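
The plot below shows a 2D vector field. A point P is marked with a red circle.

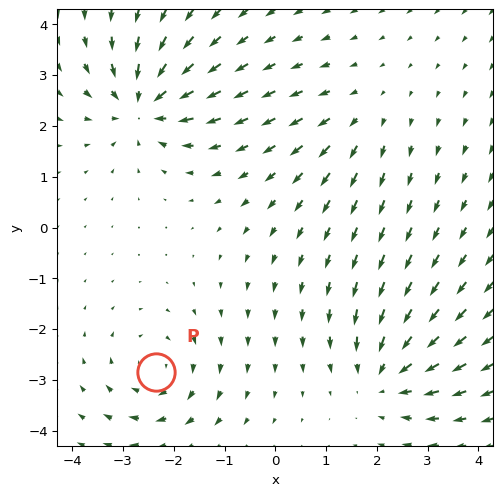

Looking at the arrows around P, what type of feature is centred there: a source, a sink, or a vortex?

At P (-2.3, -2.8) the arrows circulate clockwise. Divergence ≈0, curl about -4 — near-zero divergence with nonzero curl is a vortex.

vortex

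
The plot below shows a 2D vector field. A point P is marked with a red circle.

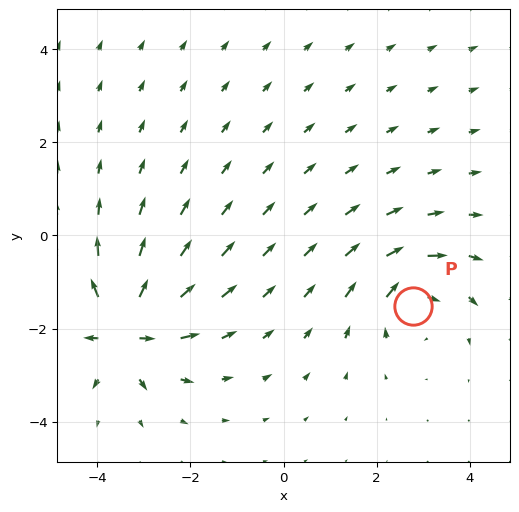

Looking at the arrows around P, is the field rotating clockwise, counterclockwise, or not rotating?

Near P at (2.8, -1.5) the arrows circulate clockwise. The curl (z-component) there is about -3; negative curl means clockwise rotation.

clockwise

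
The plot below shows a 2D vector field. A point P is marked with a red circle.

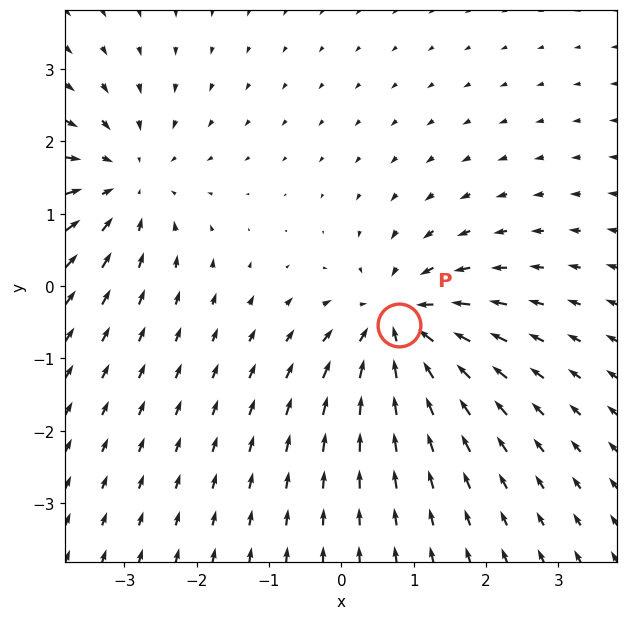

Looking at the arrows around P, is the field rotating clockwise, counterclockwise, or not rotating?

Near P at (0.8, -0.5) the arrows show no circulation. The curl there is ≈0.

not rotating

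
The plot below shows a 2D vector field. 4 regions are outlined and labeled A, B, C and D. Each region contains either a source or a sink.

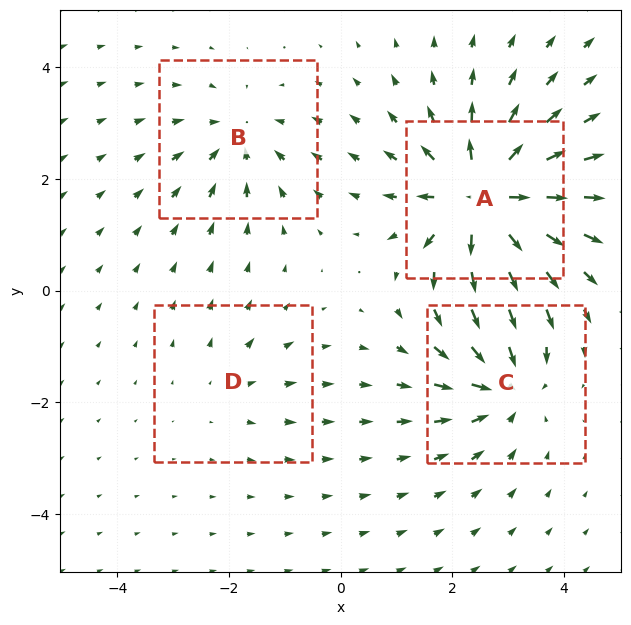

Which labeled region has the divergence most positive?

Divergence at each region's feature centre — A: about +8, B: about -4, C: about -5, D: about +2. Region A is most positive.

A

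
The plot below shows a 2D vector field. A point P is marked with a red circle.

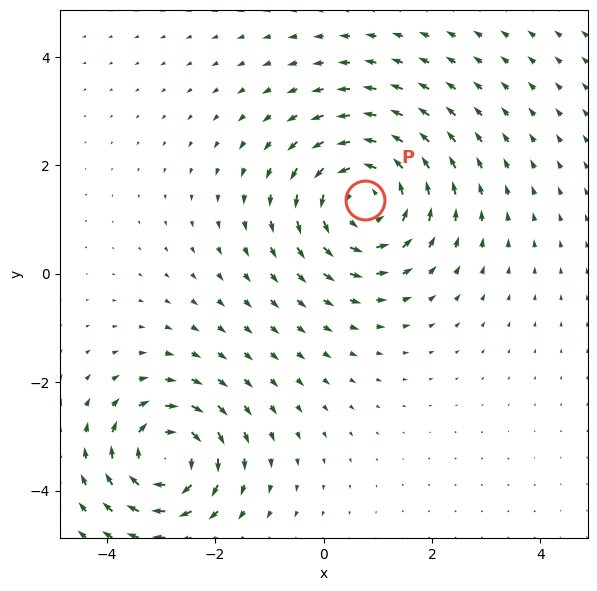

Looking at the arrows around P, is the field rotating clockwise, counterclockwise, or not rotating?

counterclockwise

Near P at (0.8, 1.4) the arrows circulate counterclockwise. The curl (z-component) there is about +4; positive curl means counterclockwise rotation.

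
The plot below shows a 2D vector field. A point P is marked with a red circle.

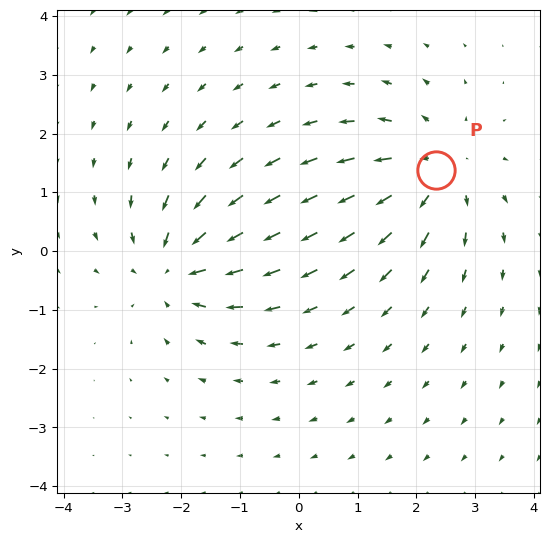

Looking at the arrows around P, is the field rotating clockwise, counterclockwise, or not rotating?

not rotating

Near P at (2.3, 1.4) the arrows show no circulation. The curl there is ≈0.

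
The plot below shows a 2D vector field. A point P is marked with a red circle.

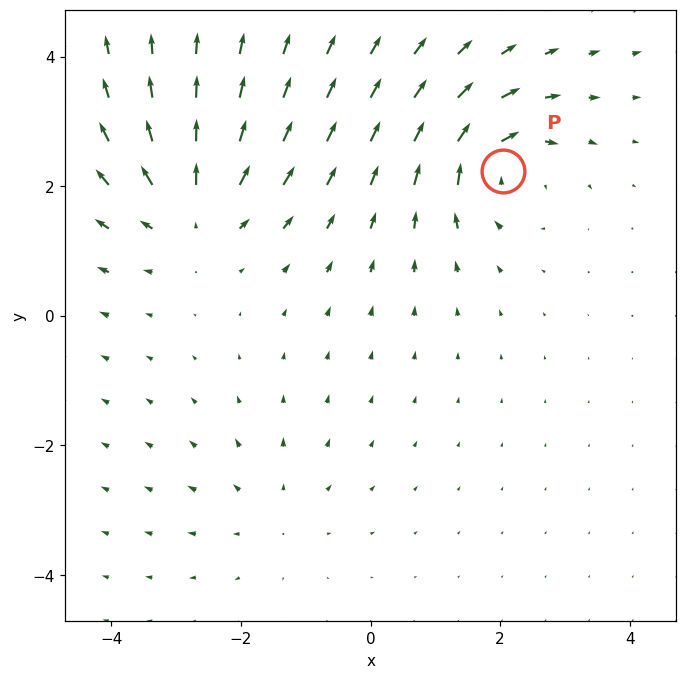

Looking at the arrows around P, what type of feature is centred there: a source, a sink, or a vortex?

vortex

At P (2.0, 2.2) the arrows circulate clockwise. Divergence ≈0, curl about -6 — near-zero divergence with nonzero curl is a vortex.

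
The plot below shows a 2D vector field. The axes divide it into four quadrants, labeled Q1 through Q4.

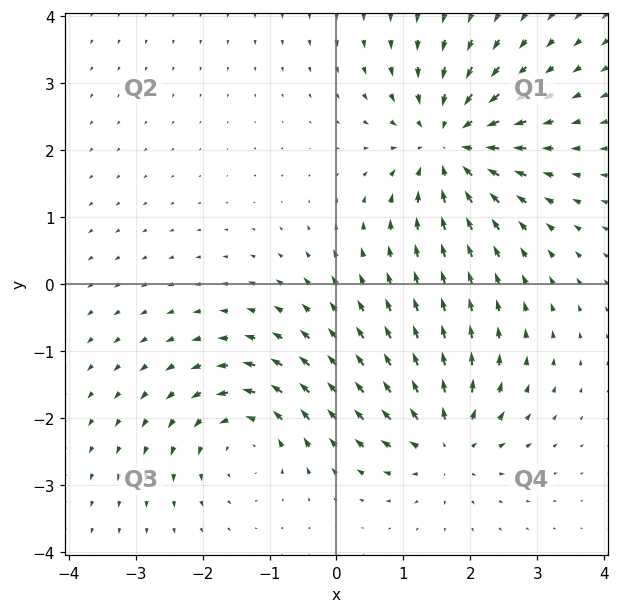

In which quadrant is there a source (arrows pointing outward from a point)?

Q4

The source sits at approximately (1.6, -2.4), which lies in quadrant Q4. The divergence there is about +4, positive as expected for a source.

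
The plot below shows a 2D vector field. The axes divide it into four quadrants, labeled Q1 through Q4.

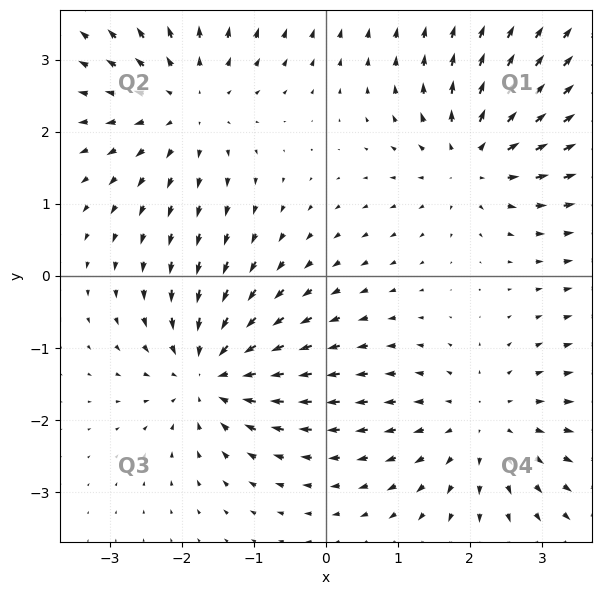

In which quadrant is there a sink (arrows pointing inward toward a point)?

Q3

The sink sits at approximately (-1.6, -1.4), which lies in quadrant Q3. The divergence there is about -6, negative as expected for a sink.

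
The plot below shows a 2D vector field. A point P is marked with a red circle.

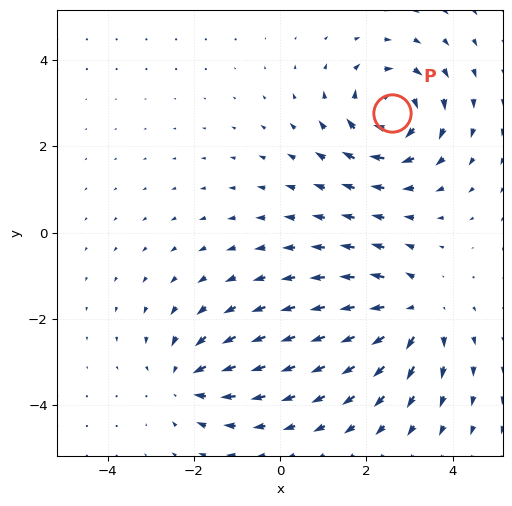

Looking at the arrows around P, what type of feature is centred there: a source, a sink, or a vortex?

vortex

At P (2.6, 2.8) the arrows circulate clockwise. Divergence ≈0, curl about -6 — near-zero divergence with nonzero curl is a vortex.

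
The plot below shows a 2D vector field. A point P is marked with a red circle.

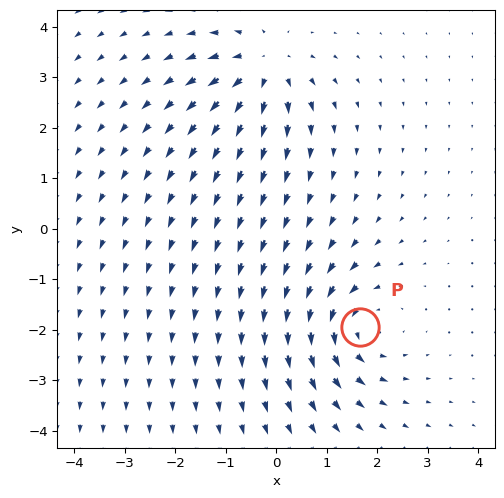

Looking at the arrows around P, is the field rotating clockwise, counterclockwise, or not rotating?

counterclockwise

Near P at (1.7, -1.9) the arrows circulate counterclockwise. The curl (z-component) there is about +5; positive curl means counterclockwise rotation.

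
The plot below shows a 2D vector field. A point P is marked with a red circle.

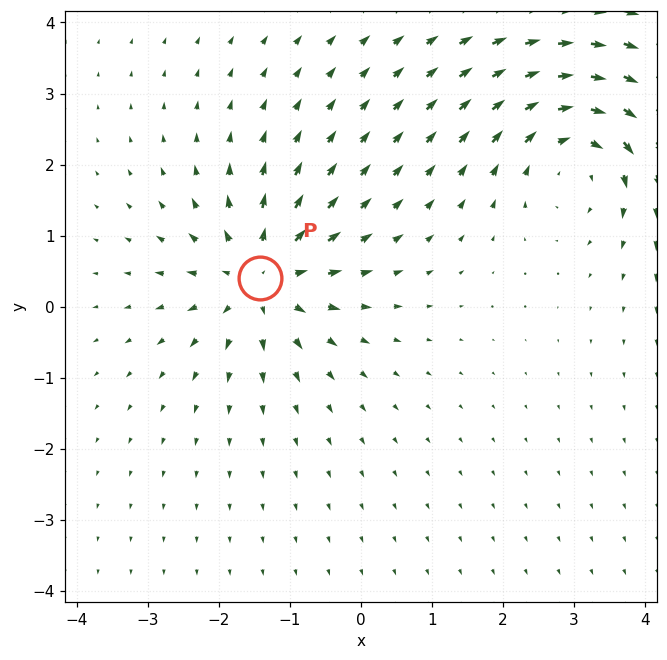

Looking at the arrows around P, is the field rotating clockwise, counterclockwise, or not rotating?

Near P at (-1.4, 0.4) the arrows show no circulation. The curl there is ≈0.

not rotating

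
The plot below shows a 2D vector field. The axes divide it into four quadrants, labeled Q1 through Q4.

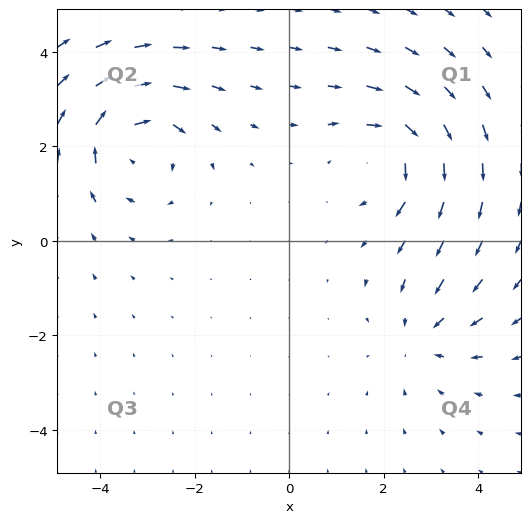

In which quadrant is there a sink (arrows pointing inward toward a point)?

Q4

The sink sits at approximately (2.8, -2.0), which lies in quadrant Q4. The divergence there is about -2, negative as expected for a sink.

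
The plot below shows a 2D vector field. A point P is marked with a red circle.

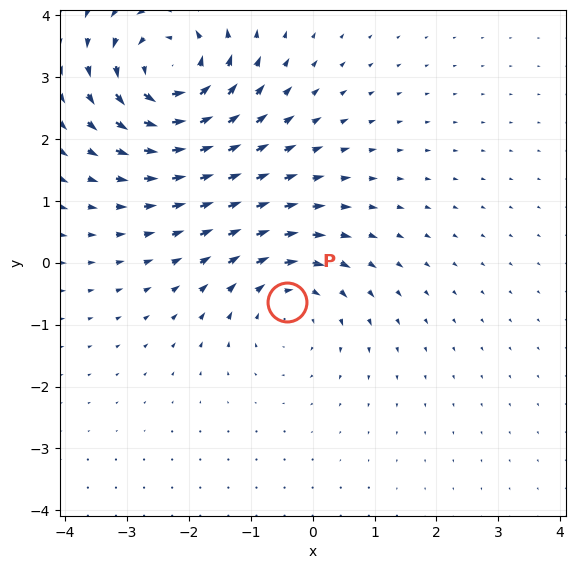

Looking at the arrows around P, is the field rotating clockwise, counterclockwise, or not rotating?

Near P at (-0.4, -0.6) the arrows circulate clockwise. The curl (z-component) there is about -3; negative curl means clockwise rotation.

clockwise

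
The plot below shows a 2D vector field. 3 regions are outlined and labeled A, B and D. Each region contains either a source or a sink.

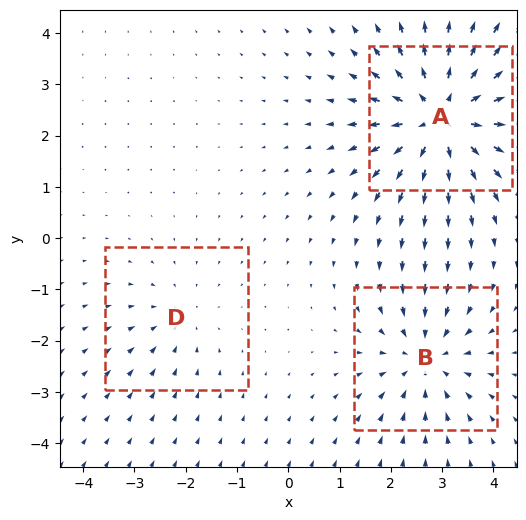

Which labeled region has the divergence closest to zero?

D

Divergence at each region's feature centre — A: about +5, B: about -3, D: about -2. Region D is closest to zero.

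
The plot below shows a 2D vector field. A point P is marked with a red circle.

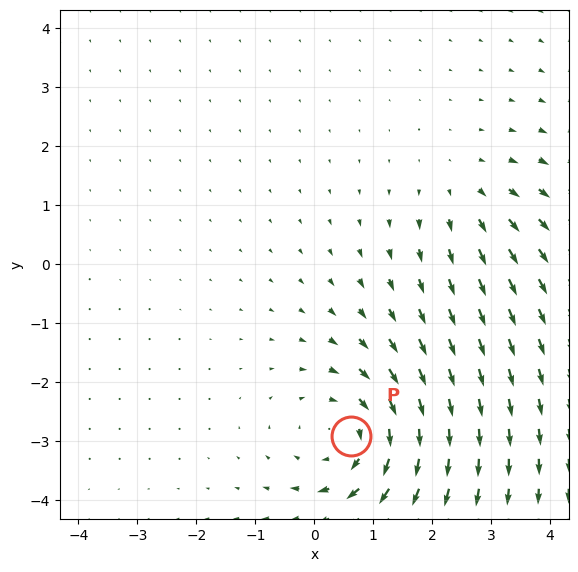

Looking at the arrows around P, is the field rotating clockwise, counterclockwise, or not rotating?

Near P at (0.6, -2.9) the arrows circulate clockwise. The curl (z-component) there is about -4; negative curl means clockwise rotation.

clockwise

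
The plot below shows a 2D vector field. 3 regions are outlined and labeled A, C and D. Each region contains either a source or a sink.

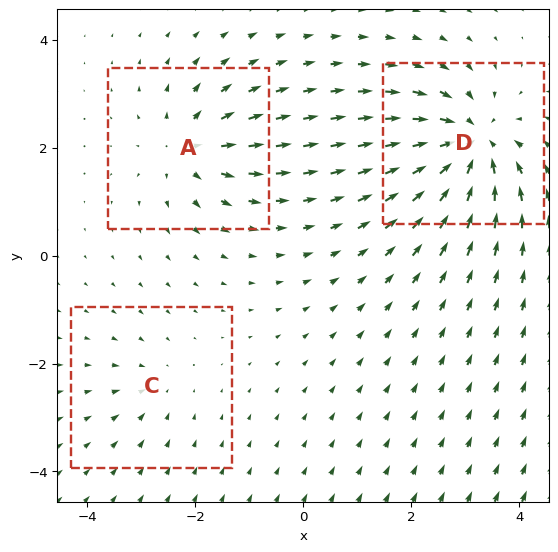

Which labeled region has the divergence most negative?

Divergence at each region's feature centre — A: about +4, C: about -2, D: about -6. Region D is most negative.

D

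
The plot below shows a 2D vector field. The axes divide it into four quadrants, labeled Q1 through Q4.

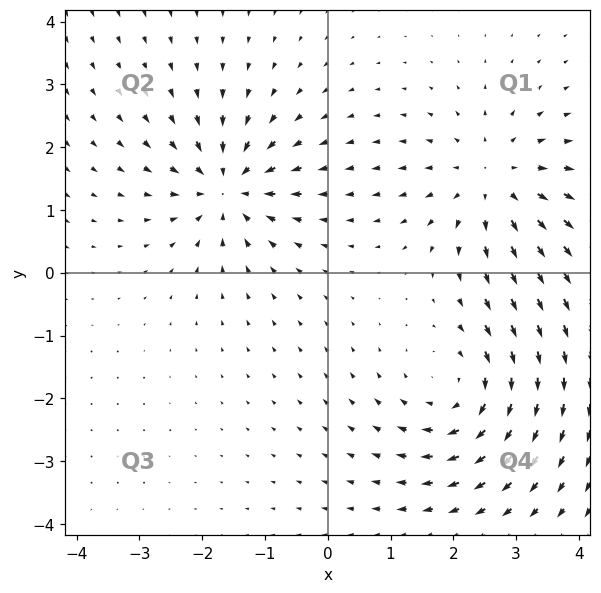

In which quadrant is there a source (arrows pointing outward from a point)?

The source sits at approximately (2.7, 1.5), which lies in quadrant Q1. The divergence there is about +4, positive as expected for a source.

Q1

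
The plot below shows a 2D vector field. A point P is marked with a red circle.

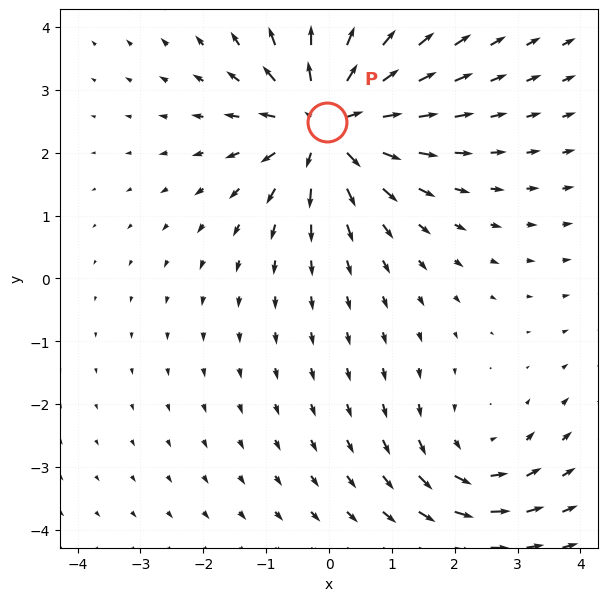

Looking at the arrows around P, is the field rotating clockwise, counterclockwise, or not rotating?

Near P at (-0.0, 2.5) the arrows show no circulation. The curl there is ≈0.

not rotating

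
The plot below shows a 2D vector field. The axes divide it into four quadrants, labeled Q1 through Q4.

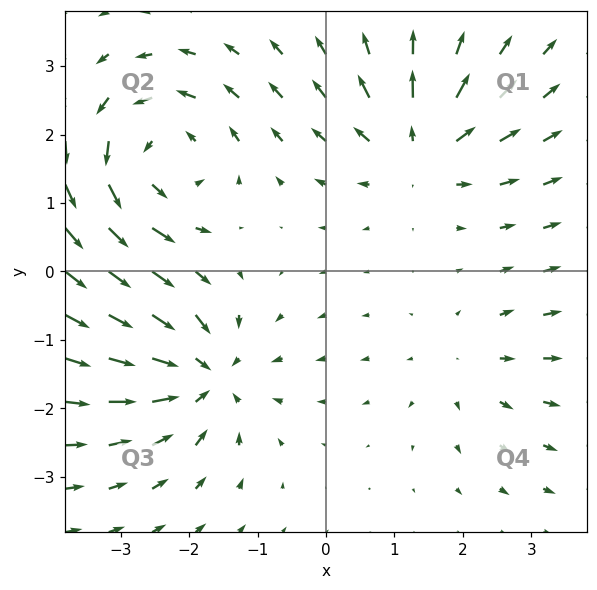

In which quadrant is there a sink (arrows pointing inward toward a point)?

Q3

The sink sits at approximately (-1.8, -1.5), which lies in quadrant Q3. The divergence there is about -5, negative as expected for a sink.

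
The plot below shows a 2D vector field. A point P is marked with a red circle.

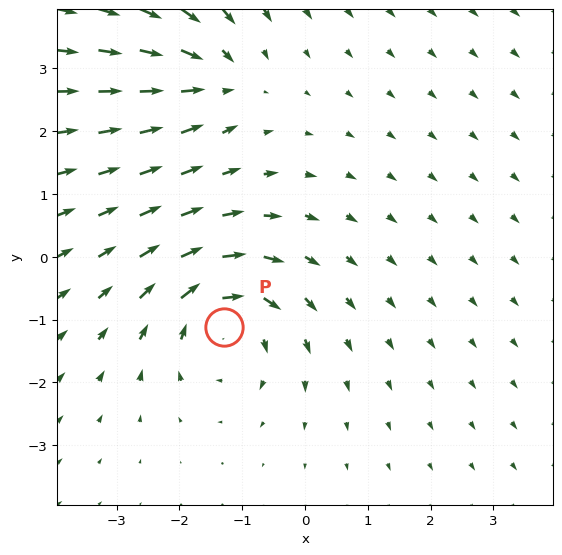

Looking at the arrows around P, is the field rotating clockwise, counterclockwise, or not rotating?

clockwise

Near P at (-1.3, -1.1) the arrows circulate clockwise. The curl (z-component) there is about -4; negative curl means clockwise rotation.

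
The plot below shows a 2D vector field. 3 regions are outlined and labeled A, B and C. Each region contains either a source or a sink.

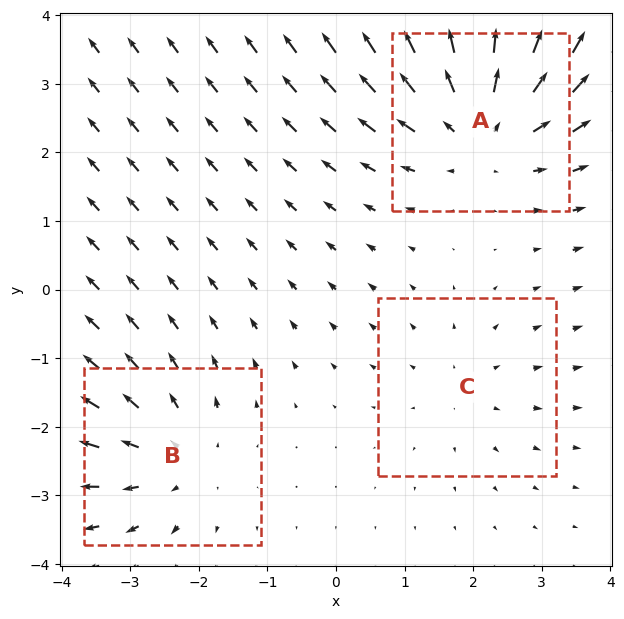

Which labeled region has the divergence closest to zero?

Divergence at each region's feature centre — A: about +4, B: about +3, C: about +2. Region C is closest to zero.

C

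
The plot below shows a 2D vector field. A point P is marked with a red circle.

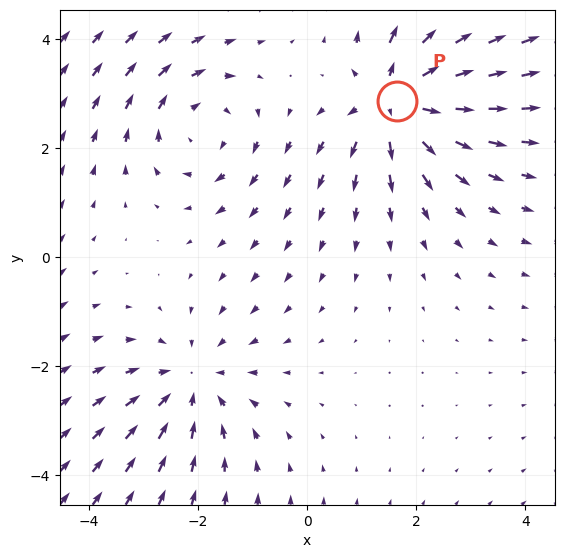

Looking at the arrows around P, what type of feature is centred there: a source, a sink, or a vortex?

source

At P (1.7, 2.9) the arrows spread outward. Divergence about +4, curl ≈0 — positive divergence with near-zero curl is a source.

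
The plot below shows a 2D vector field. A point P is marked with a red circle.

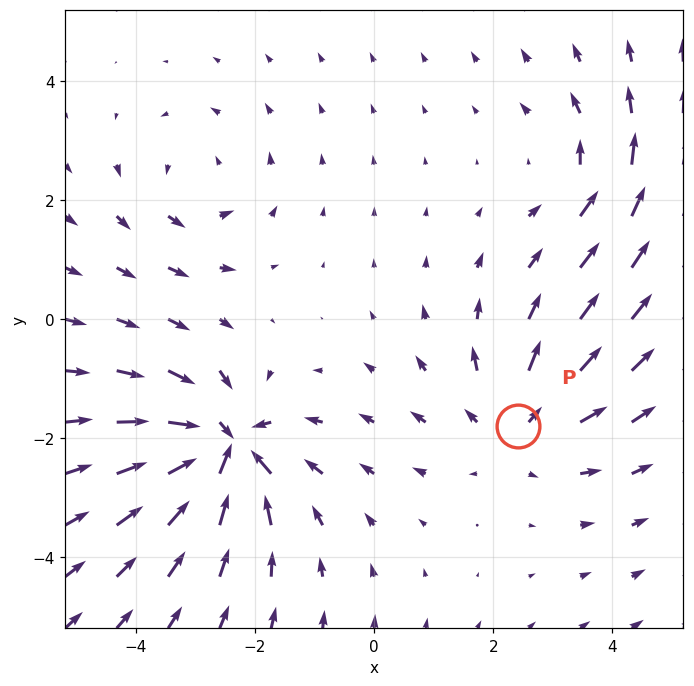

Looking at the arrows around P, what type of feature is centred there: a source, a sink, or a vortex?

At P (2.4, -1.8) the arrows spread outward. Divergence about +3, curl ≈0 — positive divergence with near-zero curl is a source.

source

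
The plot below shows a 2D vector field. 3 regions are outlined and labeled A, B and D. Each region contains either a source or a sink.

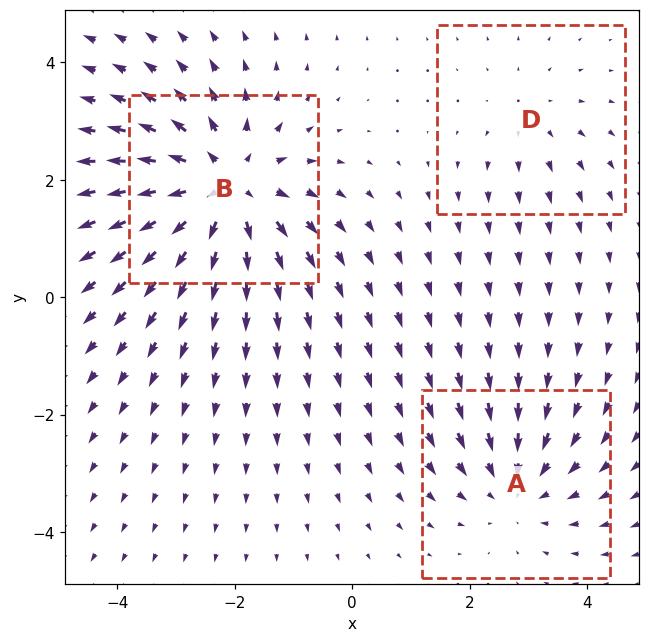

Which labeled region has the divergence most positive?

B

Divergence at each region's feature centre — A: about -3, B: about +5, D: about +2. Region B is most positive.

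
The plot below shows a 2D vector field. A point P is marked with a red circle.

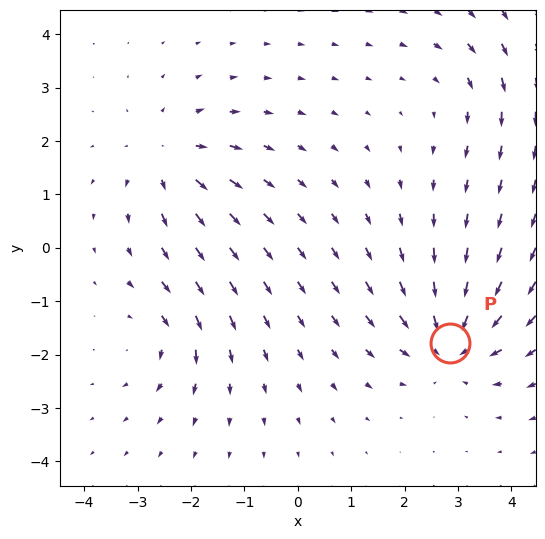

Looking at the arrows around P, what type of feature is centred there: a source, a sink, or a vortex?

At P (2.9, -1.8) the arrows converge inward. Divergence about -6, curl ≈0 — negative divergence with near-zero curl is a sink.

sink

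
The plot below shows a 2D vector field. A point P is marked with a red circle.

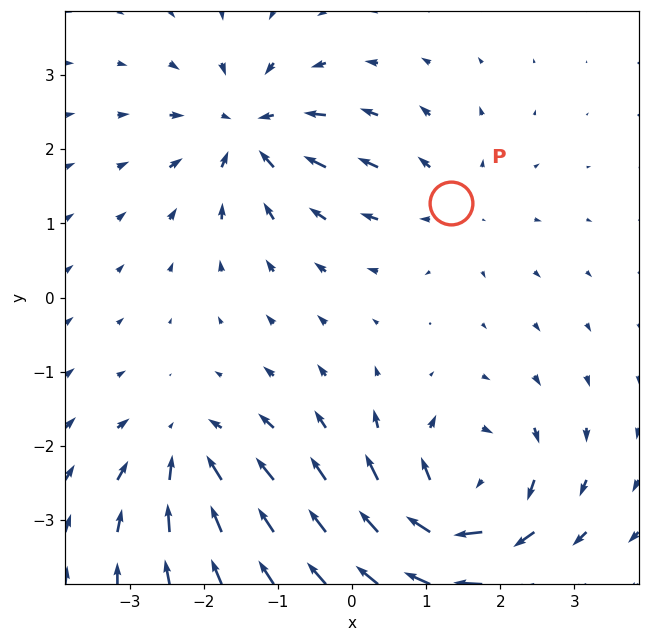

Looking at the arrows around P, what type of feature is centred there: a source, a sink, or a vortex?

At P (1.3, 1.3) the arrows spread outward. Divergence about +3, curl ≈0 — positive divergence with near-zero curl is a source.

source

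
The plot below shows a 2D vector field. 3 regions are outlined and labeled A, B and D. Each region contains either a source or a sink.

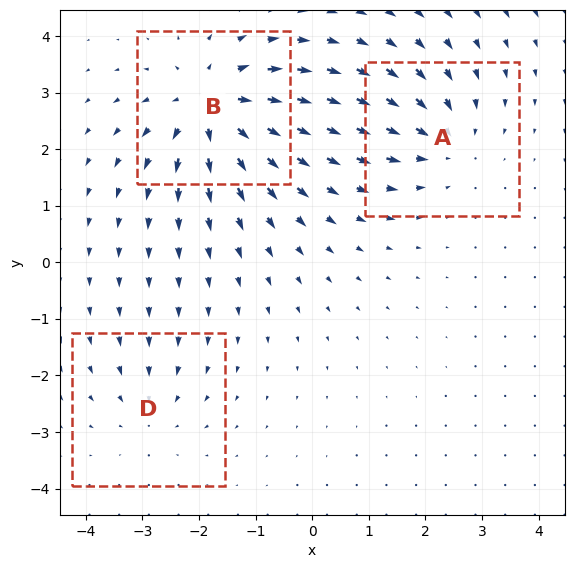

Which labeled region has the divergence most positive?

B

Divergence at each region's feature centre — A: about -3, B: about +5, D: about -2. Region B is most positive.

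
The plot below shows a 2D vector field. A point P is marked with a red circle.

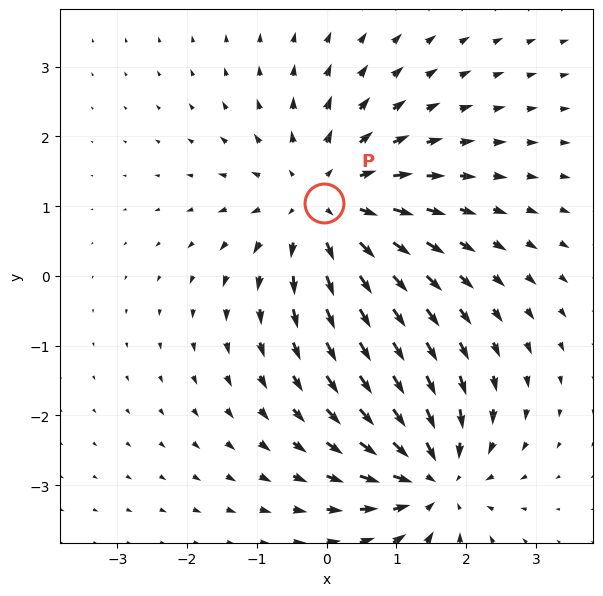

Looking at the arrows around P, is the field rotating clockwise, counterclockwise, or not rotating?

Near P at (-0.0, 1.0) the arrows show no circulation. The curl there is ≈0.

not rotating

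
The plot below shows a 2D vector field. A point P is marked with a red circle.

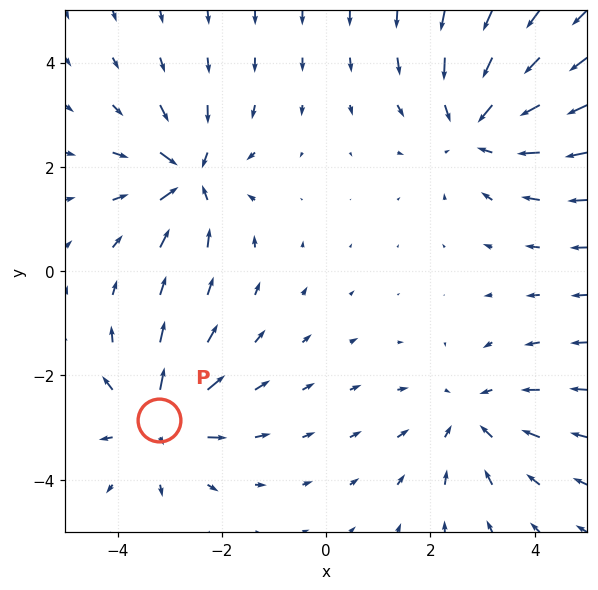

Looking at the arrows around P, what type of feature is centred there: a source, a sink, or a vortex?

At P (-3.2, -2.9) the arrows spread outward. Divergence about +6, curl ≈0 — positive divergence with near-zero curl is a source.

source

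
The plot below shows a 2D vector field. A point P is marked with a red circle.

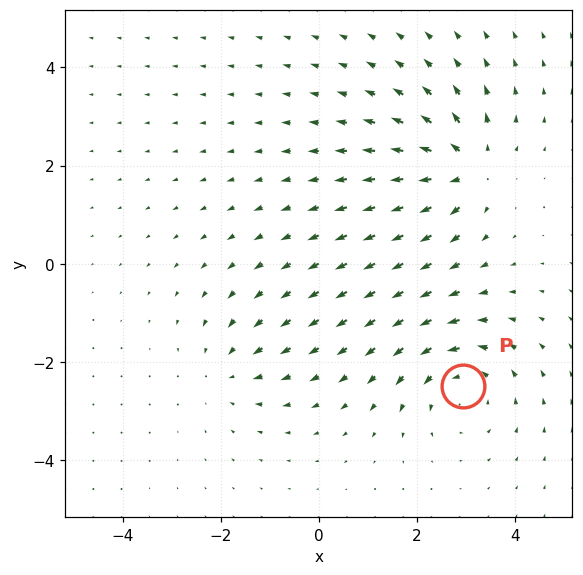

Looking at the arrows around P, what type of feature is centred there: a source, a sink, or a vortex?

At P (2.9, -2.5) the arrows circulate counterclockwise. Divergence ≈0, curl about +3 — near-zero divergence with nonzero curl is a vortex.

vortex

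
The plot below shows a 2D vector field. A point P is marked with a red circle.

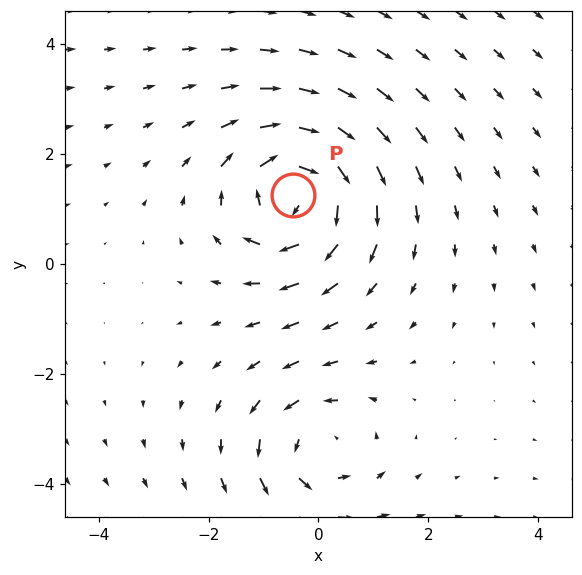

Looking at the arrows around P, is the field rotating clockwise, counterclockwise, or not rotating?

clockwise

Near P at (-0.5, 1.2) the arrows circulate clockwise. The curl (z-component) there is about -5; negative curl means clockwise rotation.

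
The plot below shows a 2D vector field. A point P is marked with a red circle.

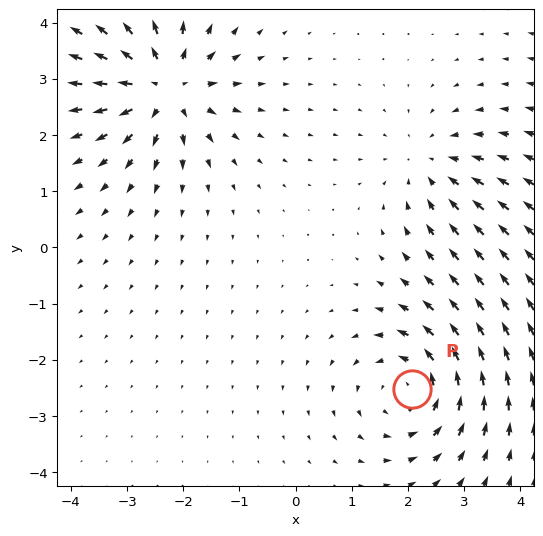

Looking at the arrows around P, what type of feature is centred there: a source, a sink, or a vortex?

vortex

At P (2.1, -2.5) the arrows circulate counterclockwise. Divergence ≈0, curl about +5 — near-zero divergence with nonzero curl is a vortex.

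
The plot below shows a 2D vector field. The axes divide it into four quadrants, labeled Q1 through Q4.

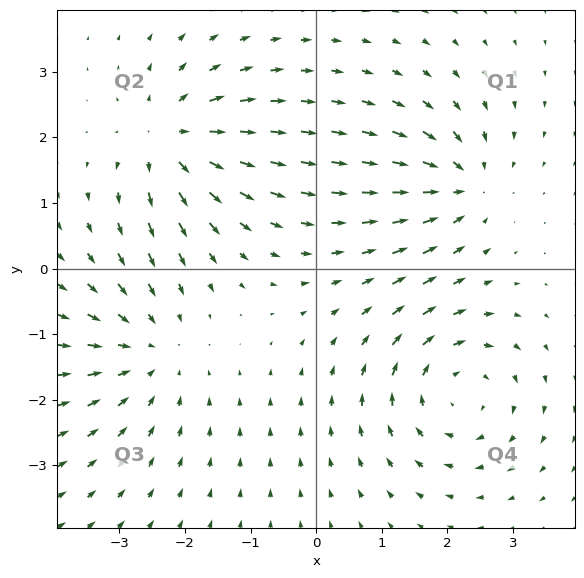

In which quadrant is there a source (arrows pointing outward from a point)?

The source sits at approximately (-2.2, 2.0), which lies in quadrant Q2. The divergence there is about +5, positive as expected for a source.

Q2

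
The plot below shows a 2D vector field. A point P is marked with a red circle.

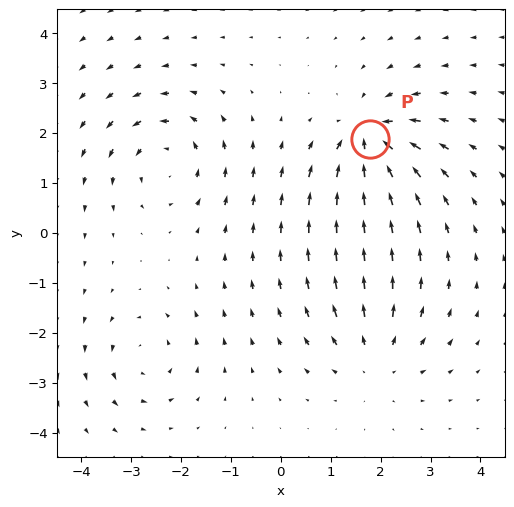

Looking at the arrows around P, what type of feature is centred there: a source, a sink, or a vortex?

At P (1.8, 1.9) the arrows converge inward. Divergence about -7, curl ≈0 — negative divergence with near-zero curl is a sink.

sink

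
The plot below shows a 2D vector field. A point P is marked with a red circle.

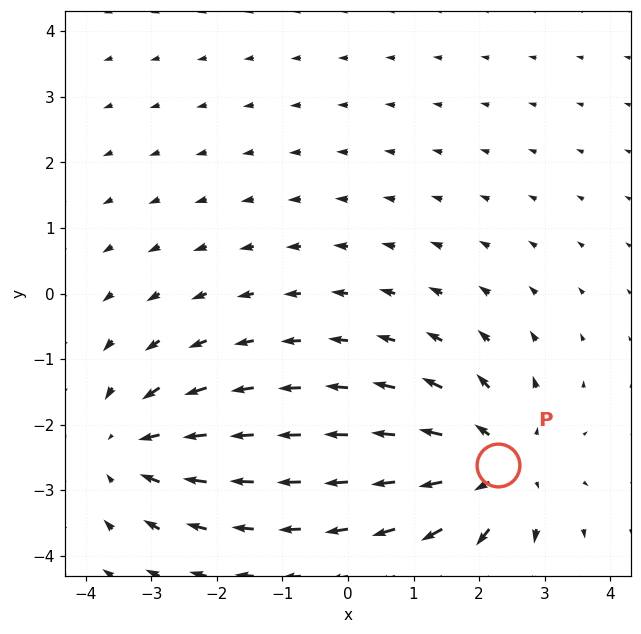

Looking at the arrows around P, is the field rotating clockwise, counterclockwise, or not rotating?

Near P at (2.3, -2.6) the arrows show no circulation. The curl there is ≈0.

not rotating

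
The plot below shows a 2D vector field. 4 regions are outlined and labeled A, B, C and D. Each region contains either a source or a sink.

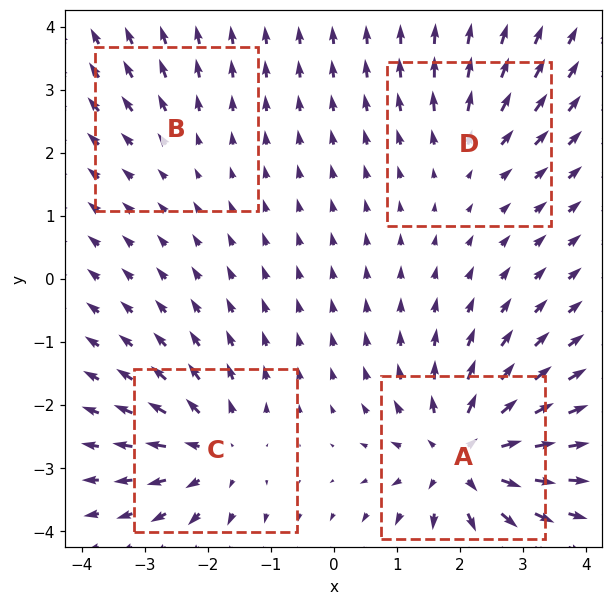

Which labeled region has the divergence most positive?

Divergence at each region's feature centre — A: about +8, B: about +2, C: about +5, D: about +3. Region A is most positive.

A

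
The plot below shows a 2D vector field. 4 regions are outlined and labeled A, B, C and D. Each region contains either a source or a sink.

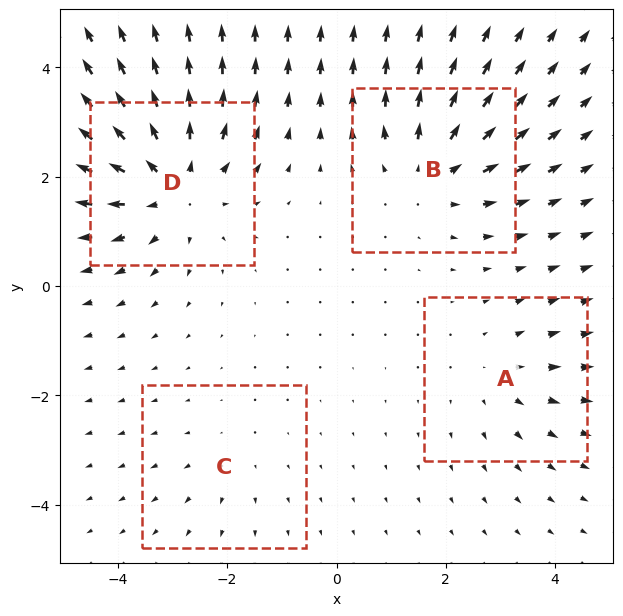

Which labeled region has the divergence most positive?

Divergence at each region's feature centre — A: about +3, B: about +5, C: about +2, D: about +6. Region D is most positive.

D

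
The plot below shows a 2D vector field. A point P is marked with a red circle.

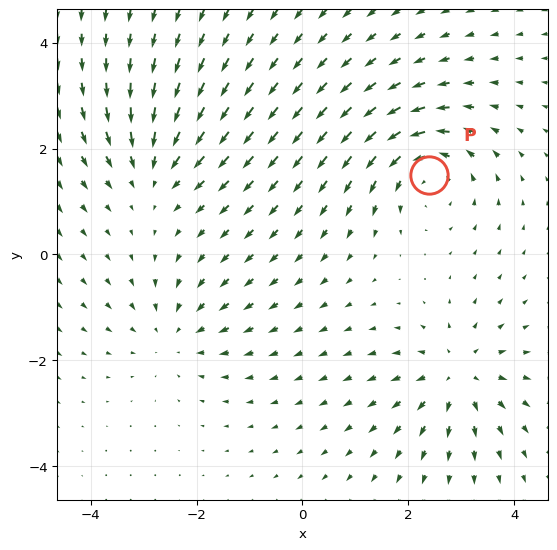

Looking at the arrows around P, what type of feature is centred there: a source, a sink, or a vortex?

vortex

At P (2.4, 1.5) the arrows circulate counterclockwise. Divergence ≈0, curl about +5 — near-zero divergence with nonzero curl is a vortex.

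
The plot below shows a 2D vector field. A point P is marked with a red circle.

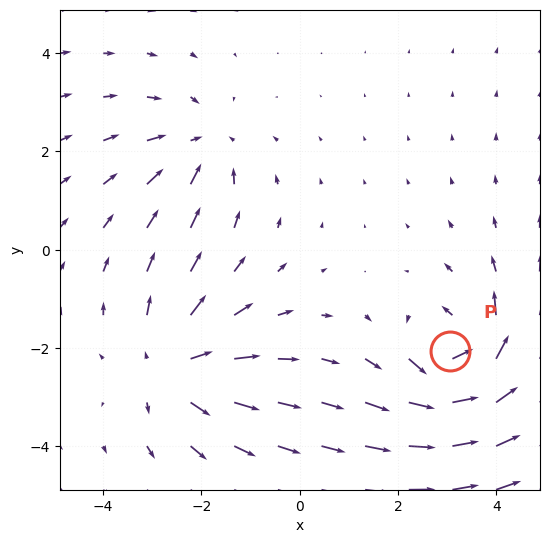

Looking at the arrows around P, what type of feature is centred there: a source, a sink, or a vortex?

At P (3.1, -2.1) the arrows circulate counterclockwise. Divergence ≈0, curl about +6 — near-zero divergence with nonzero curl is a vortex.

vortex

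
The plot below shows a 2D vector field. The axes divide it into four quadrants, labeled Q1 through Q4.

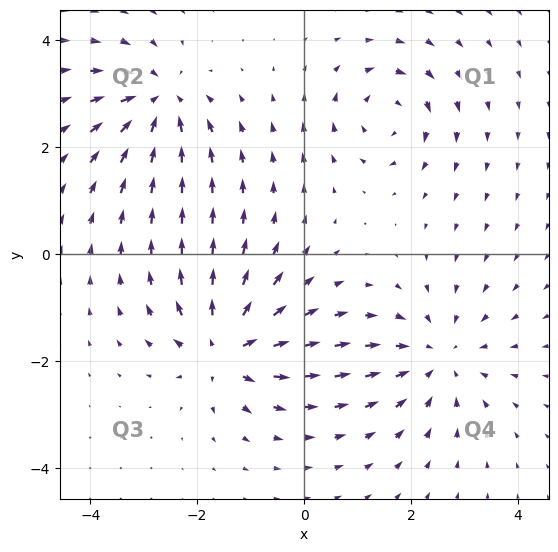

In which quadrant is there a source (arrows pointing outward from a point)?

Q3

The source sits at approximately (-1.5, -1.8), which lies in quadrant Q3. The divergence there is about +7, positive as expected for a source.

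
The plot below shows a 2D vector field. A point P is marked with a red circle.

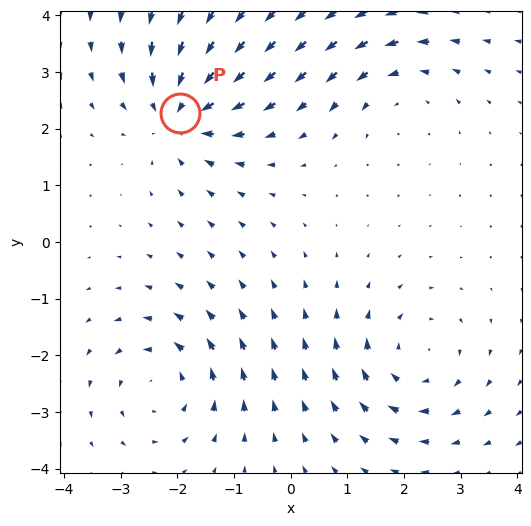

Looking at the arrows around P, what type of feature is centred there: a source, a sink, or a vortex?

At P (-2.0, 2.3) the arrows converge inward. Divergence about -4, curl ≈0 — negative divergence with near-zero curl is a sink.

sink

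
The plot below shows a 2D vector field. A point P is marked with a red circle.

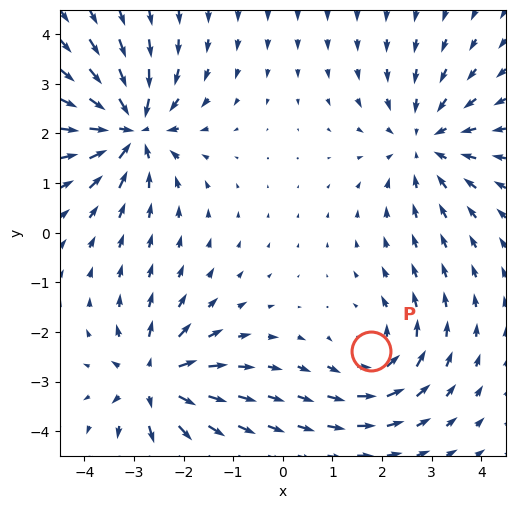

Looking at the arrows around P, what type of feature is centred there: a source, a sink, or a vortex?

vortex

At P (1.8, -2.4) the arrows circulate counterclockwise. Divergence ≈0, curl about +3 — near-zero divergence with nonzero curl is a vortex.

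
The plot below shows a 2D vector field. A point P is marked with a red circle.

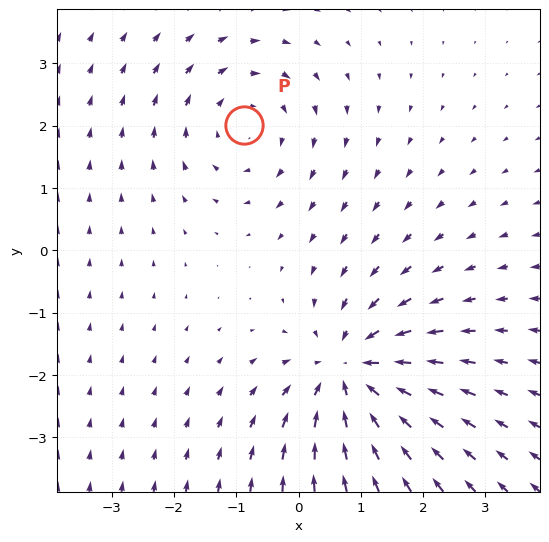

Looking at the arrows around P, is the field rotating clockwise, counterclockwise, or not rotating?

clockwise

Near P at (-0.9, 2.0) the arrows circulate clockwise. The curl (z-component) there is about -2; negative curl means clockwise rotation.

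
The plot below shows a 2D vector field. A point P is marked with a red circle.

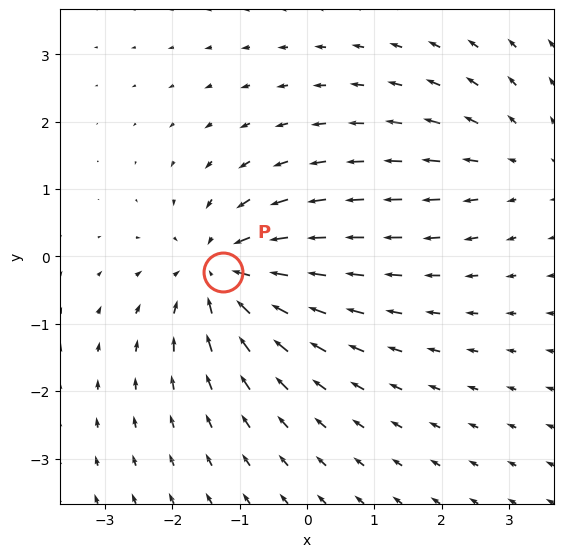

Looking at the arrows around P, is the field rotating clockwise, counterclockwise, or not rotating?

not rotating

Near P at (-1.2, -0.2) the arrows show no circulation. The curl there is ≈0.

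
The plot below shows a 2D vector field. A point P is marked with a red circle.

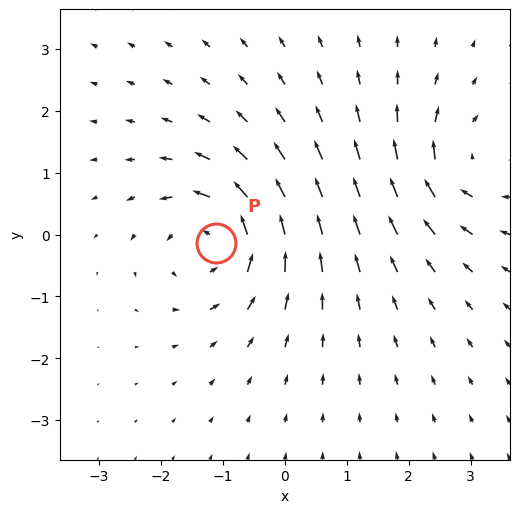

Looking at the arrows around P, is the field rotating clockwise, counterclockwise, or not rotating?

Near P at (-1.1, -0.1) the arrows circulate counterclockwise. The curl (z-component) there is about +6; positive curl means counterclockwise rotation.

counterclockwise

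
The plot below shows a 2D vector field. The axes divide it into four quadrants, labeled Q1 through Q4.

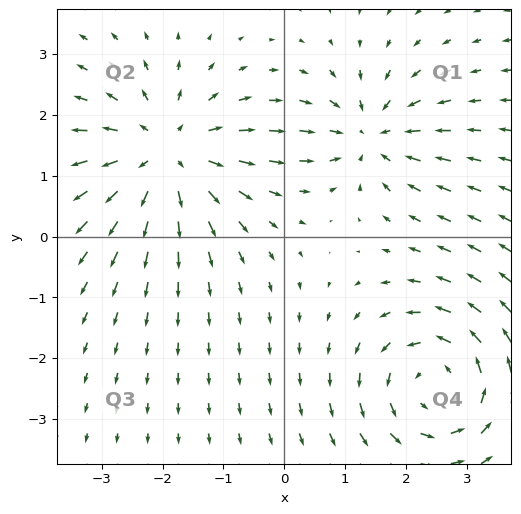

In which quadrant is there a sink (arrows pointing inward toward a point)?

Q1

The sink sits at approximately (1.4, 1.7), which lies in quadrant Q1. The divergence there is about -4, negative as expected for a sink.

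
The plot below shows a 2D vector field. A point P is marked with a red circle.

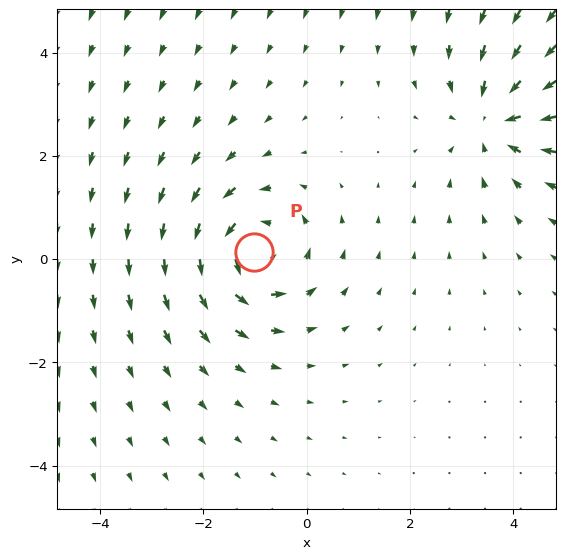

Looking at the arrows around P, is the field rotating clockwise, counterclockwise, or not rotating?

counterclockwise

Near P at (-1.0, 0.1) the arrows circulate counterclockwise. The curl (z-component) there is about +4; positive curl means counterclockwise rotation.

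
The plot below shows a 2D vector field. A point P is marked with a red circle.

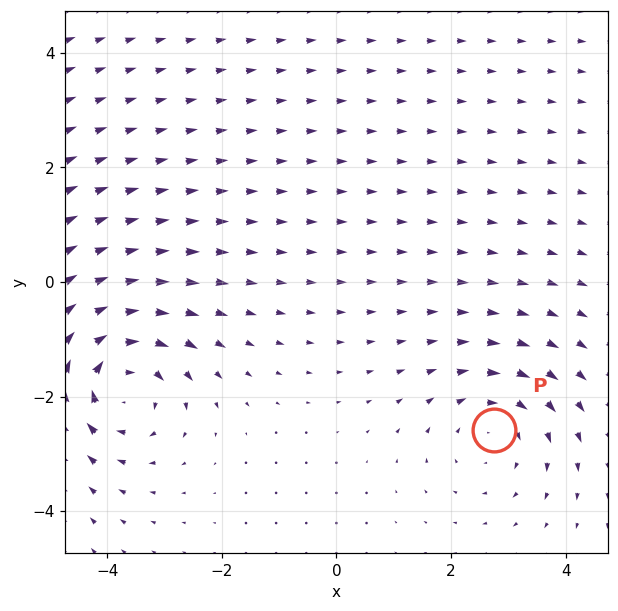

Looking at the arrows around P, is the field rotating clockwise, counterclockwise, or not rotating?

clockwise

Near P at (2.7, -2.6) the arrows circulate clockwise. The curl (z-component) there is about -3; negative curl means clockwise rotation.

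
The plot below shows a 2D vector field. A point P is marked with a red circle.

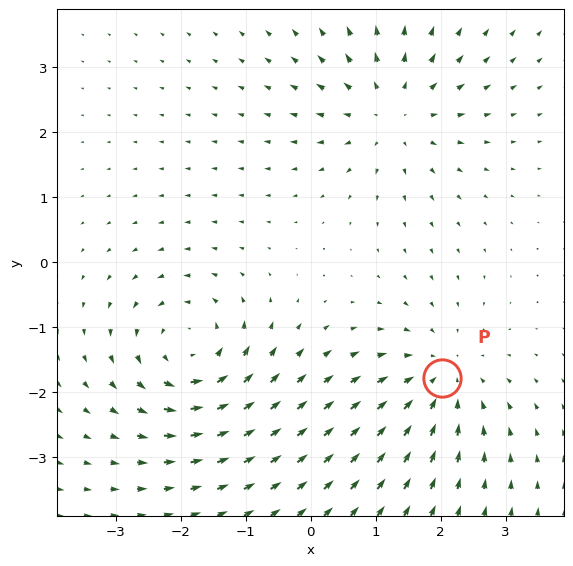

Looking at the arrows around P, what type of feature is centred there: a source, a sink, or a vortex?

sink

At P (2.0, -1.8) the arrows converge inward. Divergence about -4, curl ≈0 — negative divergence with near-zero curl is a sink.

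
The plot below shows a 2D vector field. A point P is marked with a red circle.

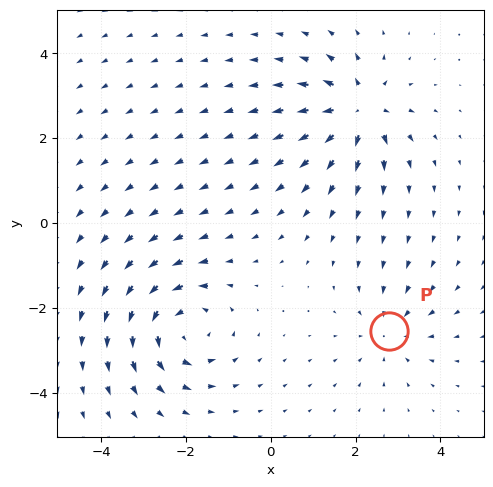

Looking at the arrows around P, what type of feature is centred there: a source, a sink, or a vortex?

sink

At P (2.8, -2.5) the arrows converge inward. Divergence about -3, curl ≈0 — negative divergence with near-zero curl is a sink.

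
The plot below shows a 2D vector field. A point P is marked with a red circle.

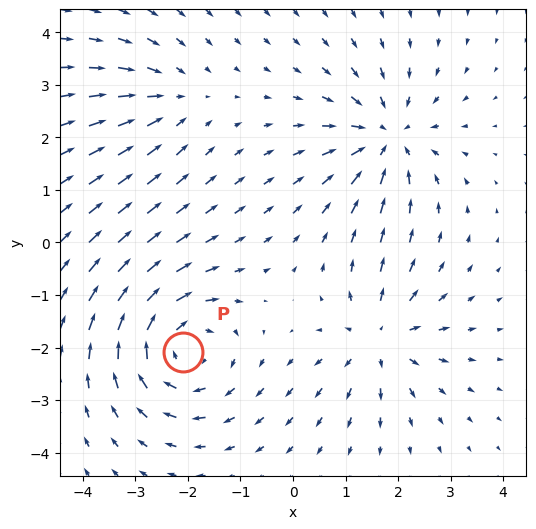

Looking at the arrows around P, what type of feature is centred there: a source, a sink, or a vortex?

At P (-2.1, -2.1) the arrows circulate clockwise. Divergence ≈0, curl about -5 — near-zero divergence with nonzero curl is a vortex.

vortex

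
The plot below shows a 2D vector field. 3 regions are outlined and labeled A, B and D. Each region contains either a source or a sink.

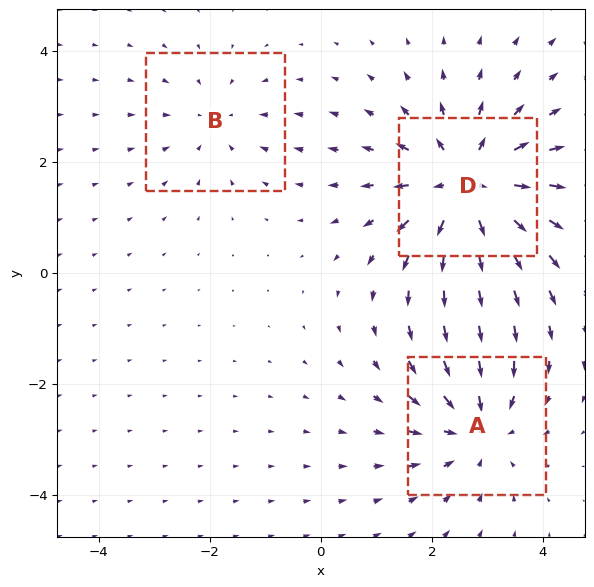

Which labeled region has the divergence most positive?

Divergence at each region's feature centre — A: about -3, B: about -2, D: about +4. Region D is most positive.

D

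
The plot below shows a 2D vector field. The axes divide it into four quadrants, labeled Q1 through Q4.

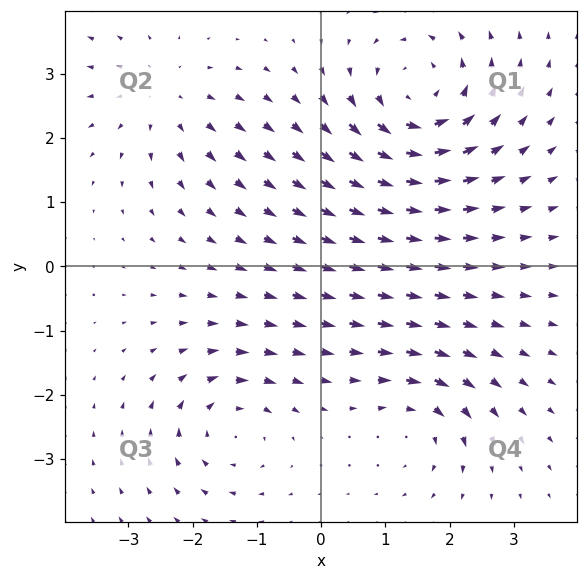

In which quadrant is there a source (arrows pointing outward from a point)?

Q2

The source sits at approximately (-2.4, 2.6), which lies in quadrant Q2. The divergence there is about +3, positive as expected for a source.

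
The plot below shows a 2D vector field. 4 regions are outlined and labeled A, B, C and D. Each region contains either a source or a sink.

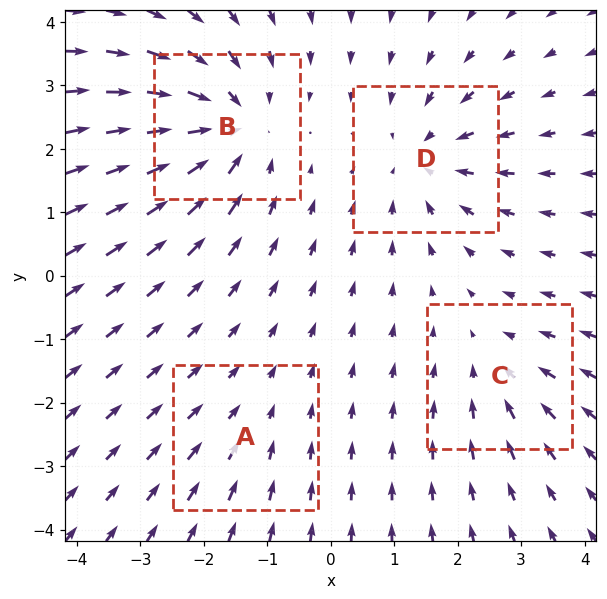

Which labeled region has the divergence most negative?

B

Divergence at each region's feature centre — A: about -2, B: about -6, C: about -3, D: about -4. Region B is most negative.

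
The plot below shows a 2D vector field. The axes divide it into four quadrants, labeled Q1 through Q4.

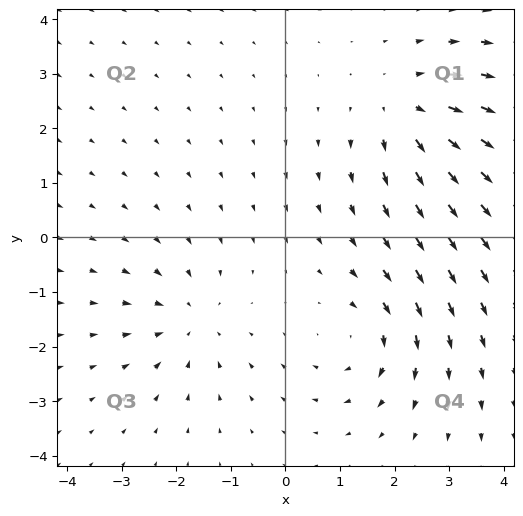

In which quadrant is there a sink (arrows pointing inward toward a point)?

Q3

The sink sits at approximately (-1.8, -1.5), which lies in quadrant Q3. The divergence there is about -3, negative as expected for a sink.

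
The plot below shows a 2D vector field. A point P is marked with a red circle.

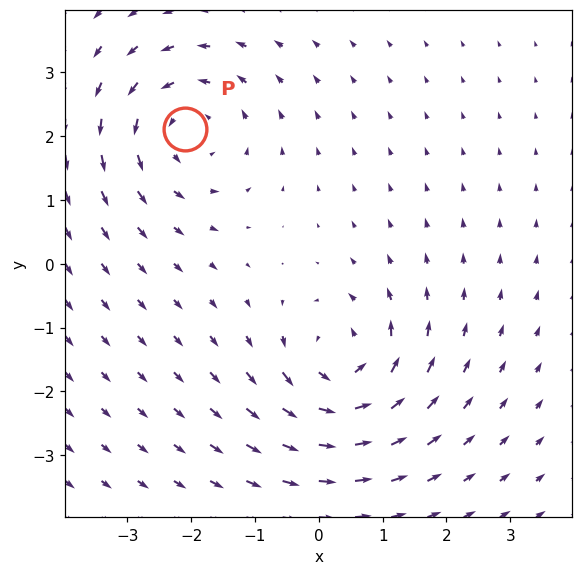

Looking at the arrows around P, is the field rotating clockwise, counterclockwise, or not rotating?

Near P at (-2.1, 2.1) the arrows circulate counterclockwise. The curl (z-component) there is about +4; positive curl means counterclockwise rotation.

counterclockwise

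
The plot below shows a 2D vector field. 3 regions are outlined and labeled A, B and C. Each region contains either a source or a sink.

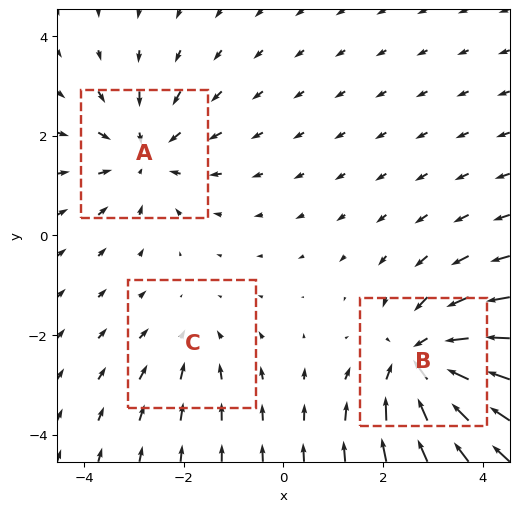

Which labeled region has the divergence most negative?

B

Divergence at each region's feature centre — A: about -3, B: about -4, C: about -2. Region B is most negative.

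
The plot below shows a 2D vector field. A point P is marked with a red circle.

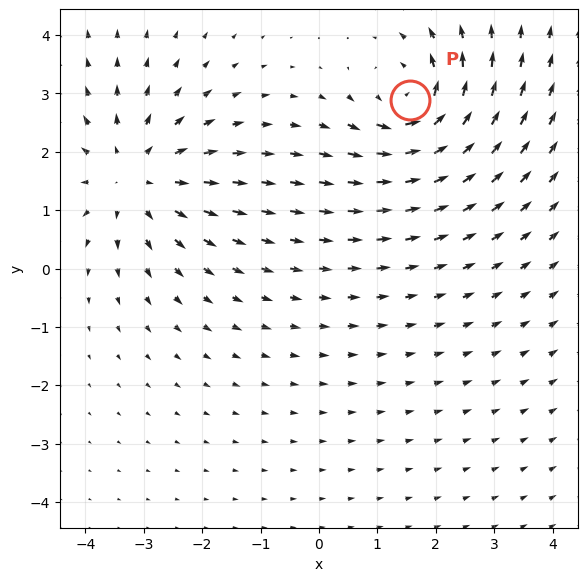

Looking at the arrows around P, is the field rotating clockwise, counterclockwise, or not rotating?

counterclockwise

Near P at (1.6, 2.9) the arrows circulate counterclockwise. The curl (z-component) there is about +4; positive curl means counterclockwise rotation.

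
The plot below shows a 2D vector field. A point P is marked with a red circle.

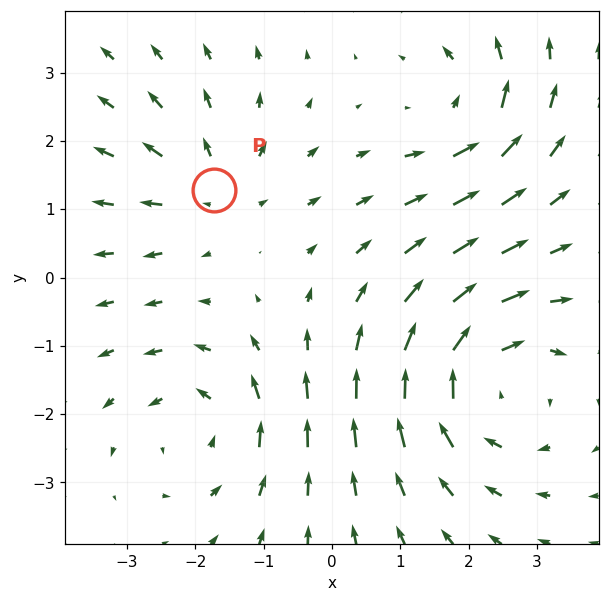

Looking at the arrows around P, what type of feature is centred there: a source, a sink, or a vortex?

At P (-1.7, 1.3) the arrows spread outward. Divergence about +3, curl ≈0 — positive divergence with near-zero curl is a source.

source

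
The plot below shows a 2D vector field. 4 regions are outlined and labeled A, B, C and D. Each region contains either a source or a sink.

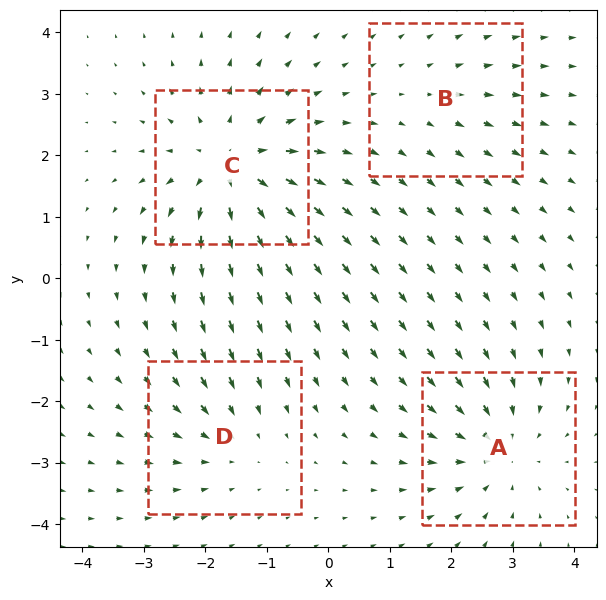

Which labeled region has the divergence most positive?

C

Divergence at each region's feature centre — A: about -4, B: about +2, C: about +6, D: about -3. Region C is most positive.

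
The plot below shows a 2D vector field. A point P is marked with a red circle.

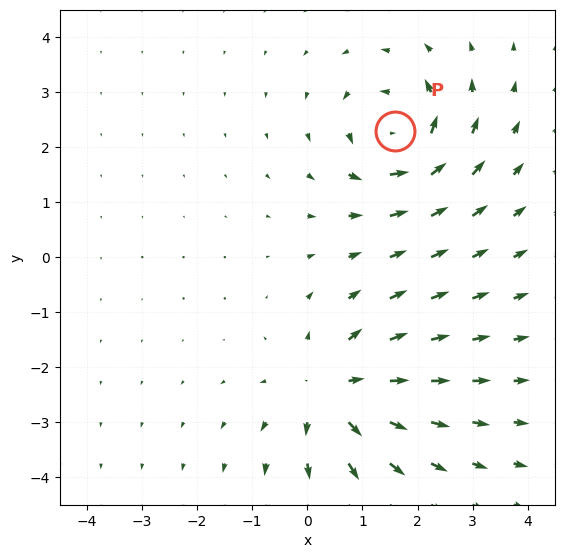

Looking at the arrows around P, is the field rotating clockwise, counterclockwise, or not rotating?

counterclockwise

Near P at (1.6, 2.3) the arrows circulate counterclockwise. The curl (z-component) there is about +4; positive curl means counterclockwise rotation.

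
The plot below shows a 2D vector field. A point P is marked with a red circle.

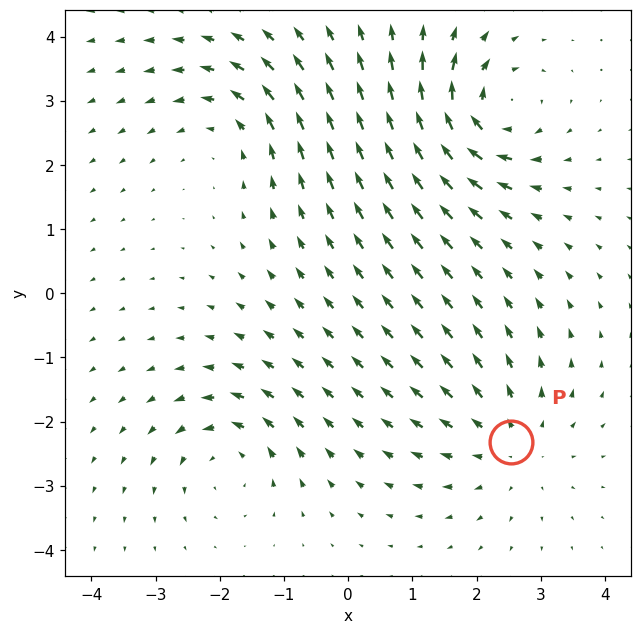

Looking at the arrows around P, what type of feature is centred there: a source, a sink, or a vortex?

source

At P (2.5, -2.3) the arrows spread outward. Divergence about +3, curl ≈0 — positive divergence with near-zero curl is a source.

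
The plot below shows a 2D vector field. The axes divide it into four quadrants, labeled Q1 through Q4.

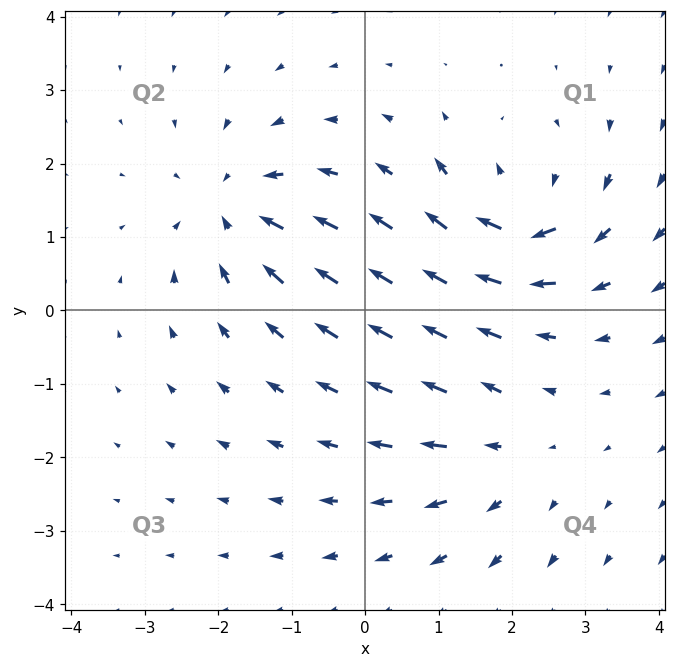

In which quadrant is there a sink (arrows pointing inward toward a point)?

Q2

The sink sits at approximately (-1.8, 1.4), which lies in quadrant Q2. The divergence there is about -5, negative as expected for a sink.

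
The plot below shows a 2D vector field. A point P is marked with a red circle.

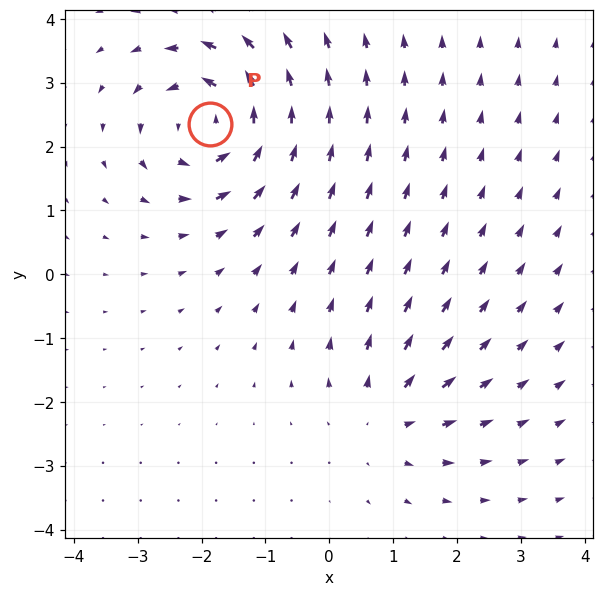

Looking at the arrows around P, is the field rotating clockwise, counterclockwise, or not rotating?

counterclockwise

Near P at (-1.9, 2.4) the arrows circulate counterclockwise. The curl (z-component) there is about +5; positive curl means counterclockwise rotation.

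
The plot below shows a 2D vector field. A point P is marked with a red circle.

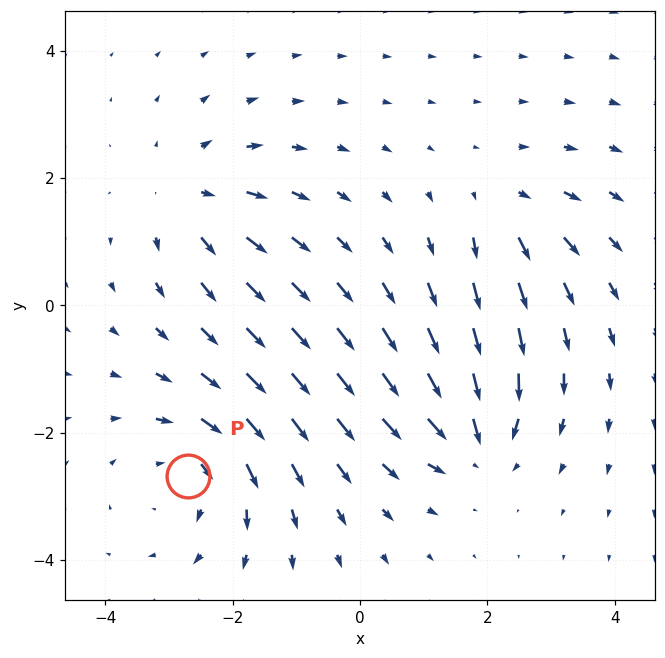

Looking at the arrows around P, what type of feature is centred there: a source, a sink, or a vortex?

At P (-2.7, -2.7) the arrows circulate clockwise. Divergence ≈0, curl about -4 — near-zero divergence with nonzero curl is a vortex.

vortex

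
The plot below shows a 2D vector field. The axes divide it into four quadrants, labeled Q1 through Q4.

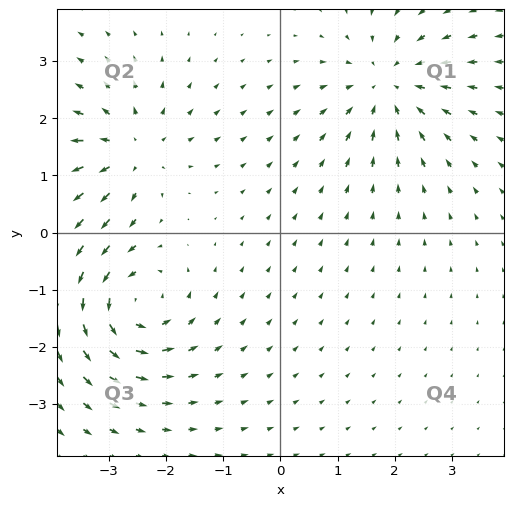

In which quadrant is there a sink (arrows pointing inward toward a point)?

The sink sits at approximately (1.9, 2.6), which lies in quadrant Q1. The divergence there is about -5, negative as expected for a sink.

Q1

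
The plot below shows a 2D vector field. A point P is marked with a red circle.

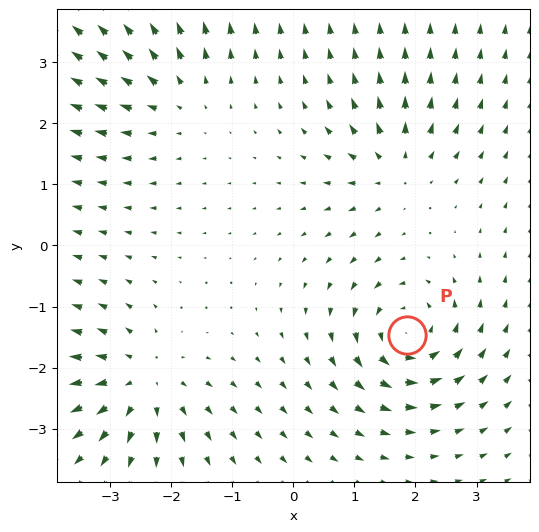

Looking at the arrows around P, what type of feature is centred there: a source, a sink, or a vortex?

At P (1.9, -1.5) the arrows circulate counterclockwise. Divergence ≈0, curl about +7 — near-zero divergence with nonzero curl is a vortex.

vortex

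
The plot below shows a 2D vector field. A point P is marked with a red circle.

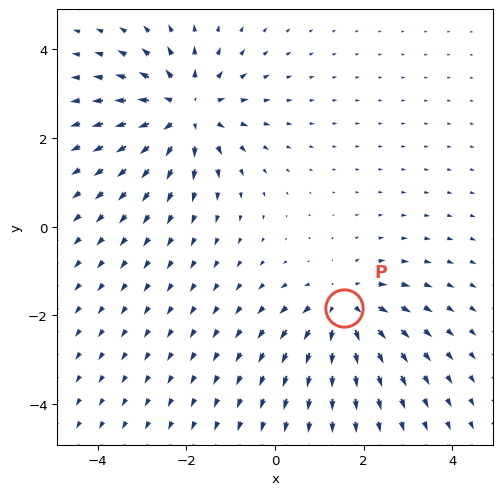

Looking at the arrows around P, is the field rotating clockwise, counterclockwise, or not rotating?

Near P at (1.5, -1.8) the arrows show no circulation. The curl there is ≈0.

not rotating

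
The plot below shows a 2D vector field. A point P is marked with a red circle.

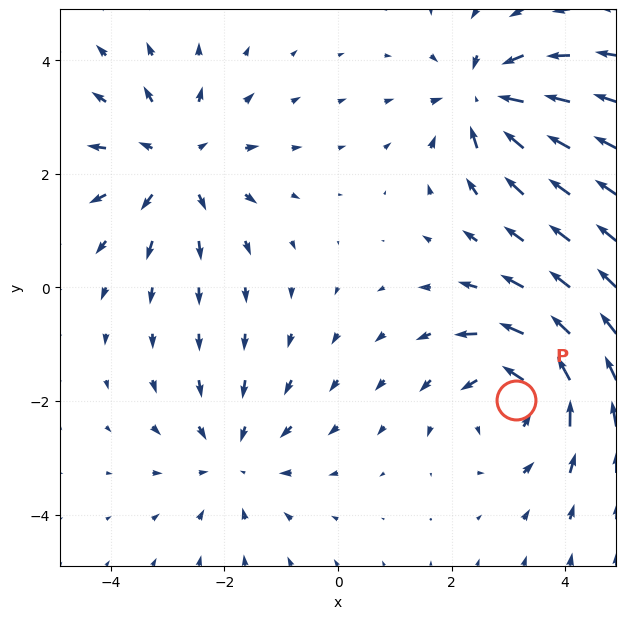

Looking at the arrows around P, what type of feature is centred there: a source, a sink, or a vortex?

vortex

At P (3.1, -2.0) the arrows circulate counterclockwise. Divergence ≈0, curl about +5 — near-zero divergence with nonzero curl is a vortex.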